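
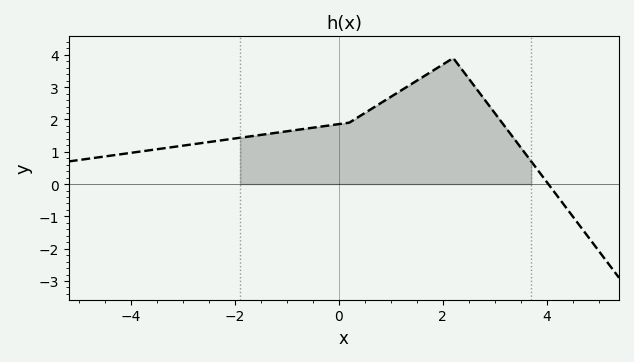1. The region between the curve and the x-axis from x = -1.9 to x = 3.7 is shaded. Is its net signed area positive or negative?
positive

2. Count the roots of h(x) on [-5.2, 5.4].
1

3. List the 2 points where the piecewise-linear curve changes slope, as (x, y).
(0.2, 1.9); (2.2, 3.9)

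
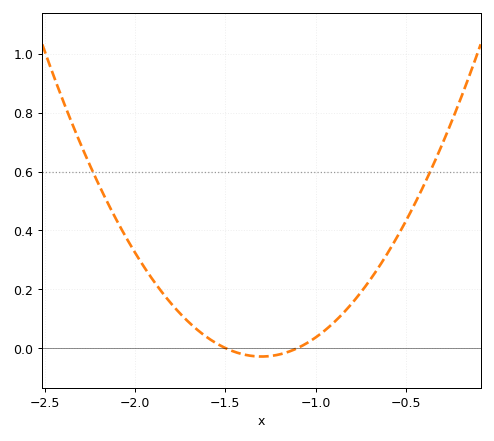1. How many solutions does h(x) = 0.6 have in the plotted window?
2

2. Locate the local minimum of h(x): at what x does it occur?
-1.3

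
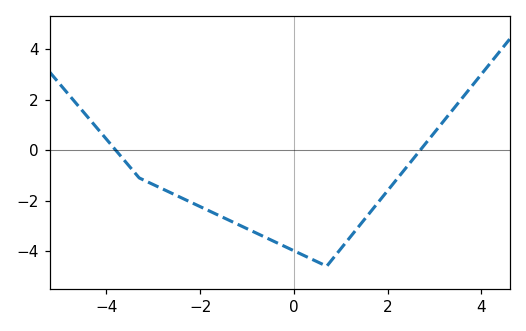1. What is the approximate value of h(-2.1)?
-2.2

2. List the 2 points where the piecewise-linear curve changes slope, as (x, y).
(-3.3, -1.1); (0.7, -4.6)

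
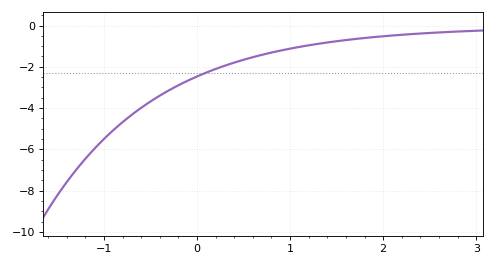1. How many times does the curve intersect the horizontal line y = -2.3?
1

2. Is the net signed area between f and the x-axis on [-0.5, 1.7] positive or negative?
negative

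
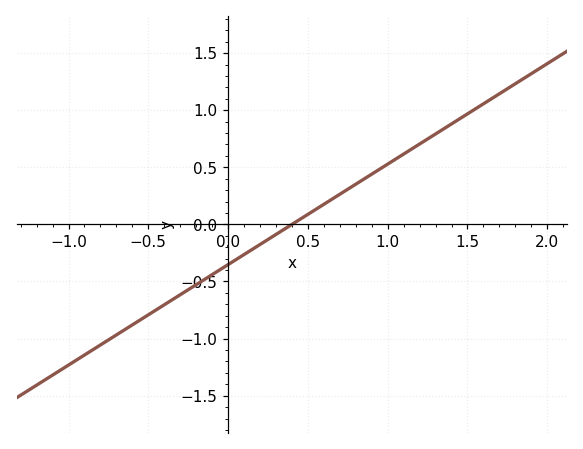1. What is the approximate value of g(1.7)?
1.15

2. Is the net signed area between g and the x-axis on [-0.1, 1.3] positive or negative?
positive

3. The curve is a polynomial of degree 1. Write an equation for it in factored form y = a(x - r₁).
y = 0.88(x - 0.4)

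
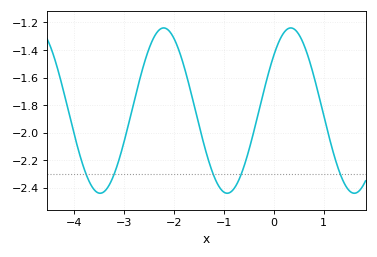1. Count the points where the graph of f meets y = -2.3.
5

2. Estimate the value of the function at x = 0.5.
-1.29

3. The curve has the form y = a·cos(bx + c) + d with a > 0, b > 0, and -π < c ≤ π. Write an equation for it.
y = 0.6cos(2.47x - 0.84) - 1.84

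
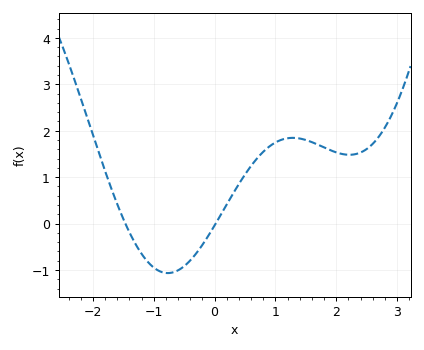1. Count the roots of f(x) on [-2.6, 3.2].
2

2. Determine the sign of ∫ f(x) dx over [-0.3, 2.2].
positive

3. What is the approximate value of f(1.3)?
1.85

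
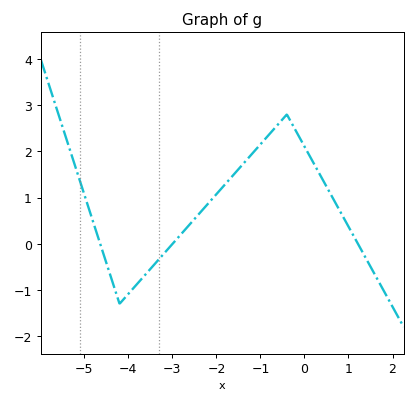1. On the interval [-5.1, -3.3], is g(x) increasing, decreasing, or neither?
neither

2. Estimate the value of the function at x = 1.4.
-0.3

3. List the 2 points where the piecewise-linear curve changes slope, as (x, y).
(-4.2, -1.3); (-0.4, 2.8)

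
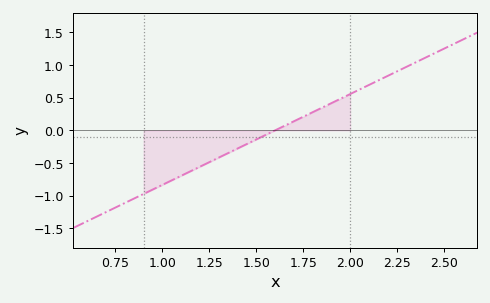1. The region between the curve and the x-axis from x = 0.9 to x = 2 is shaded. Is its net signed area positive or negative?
negative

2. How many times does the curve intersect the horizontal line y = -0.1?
1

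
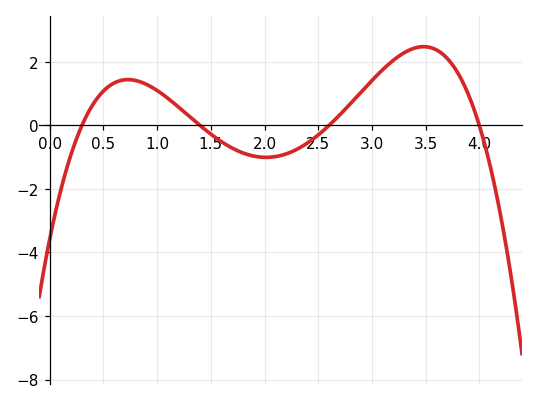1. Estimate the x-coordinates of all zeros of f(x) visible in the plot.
0.3, 1.4, 2.6, 4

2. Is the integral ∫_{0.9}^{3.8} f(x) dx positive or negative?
positive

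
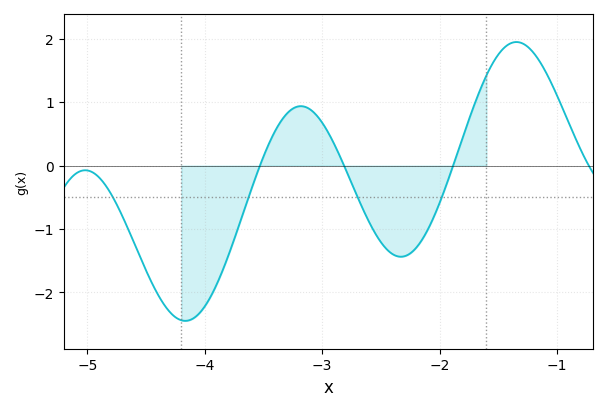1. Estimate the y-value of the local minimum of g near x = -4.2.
-2.45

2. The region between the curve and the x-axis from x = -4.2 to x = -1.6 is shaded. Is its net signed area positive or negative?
negative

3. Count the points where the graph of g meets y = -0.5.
4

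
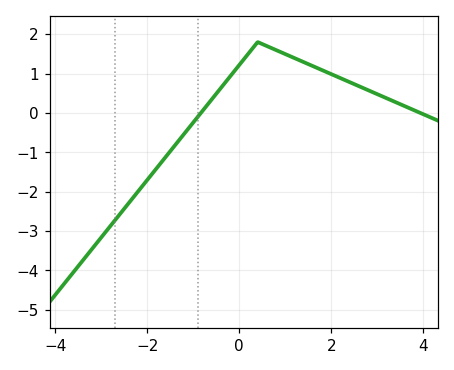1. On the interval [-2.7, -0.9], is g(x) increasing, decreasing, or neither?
increasing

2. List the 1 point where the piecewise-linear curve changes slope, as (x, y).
(0.4, 1.8)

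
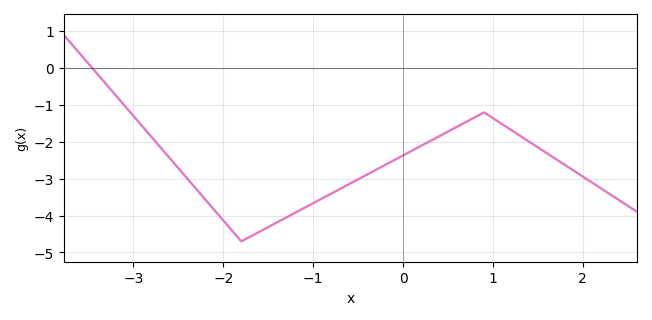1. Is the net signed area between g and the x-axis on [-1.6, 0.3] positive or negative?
negative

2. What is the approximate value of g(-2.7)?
-2.1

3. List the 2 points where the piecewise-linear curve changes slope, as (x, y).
(-1.8, -4.7); (0.9, -1.2)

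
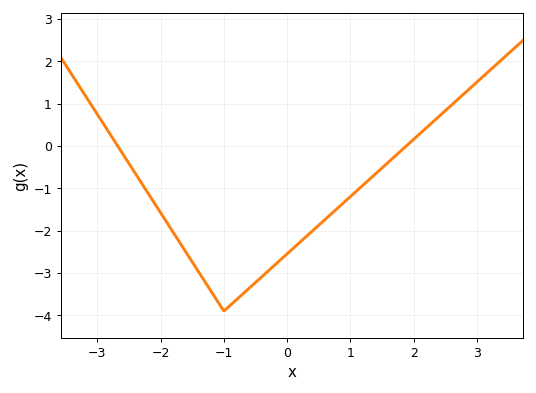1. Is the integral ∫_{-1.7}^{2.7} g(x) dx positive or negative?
negative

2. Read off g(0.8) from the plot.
-1.46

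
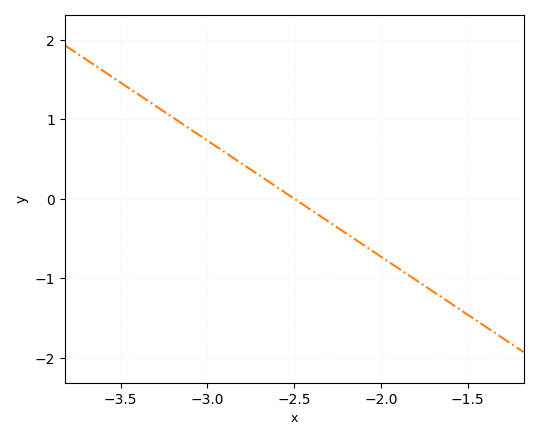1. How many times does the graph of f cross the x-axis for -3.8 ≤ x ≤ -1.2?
1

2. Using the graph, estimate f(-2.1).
-0.6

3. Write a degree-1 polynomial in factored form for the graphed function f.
y = -1.46(x + 2.5)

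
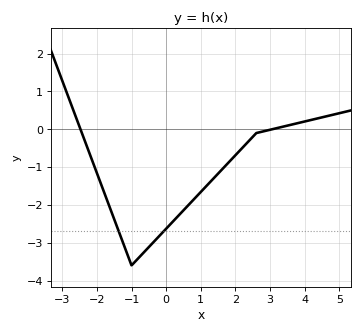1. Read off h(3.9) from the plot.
0.184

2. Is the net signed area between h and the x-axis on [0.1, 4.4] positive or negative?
negative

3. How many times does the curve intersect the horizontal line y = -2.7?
2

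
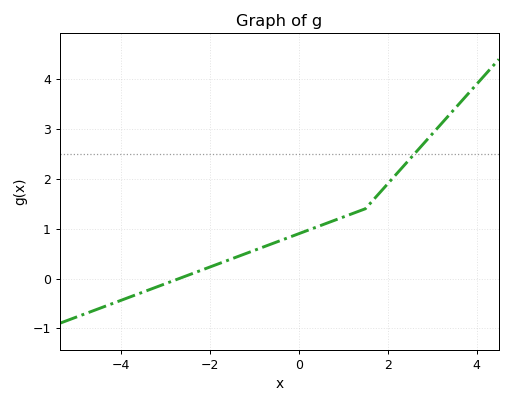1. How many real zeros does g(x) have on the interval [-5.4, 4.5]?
1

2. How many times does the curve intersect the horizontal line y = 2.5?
1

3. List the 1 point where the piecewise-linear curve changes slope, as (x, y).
(1.5, 1.4)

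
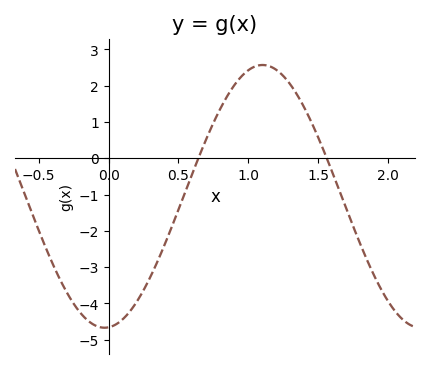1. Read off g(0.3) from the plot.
-3.3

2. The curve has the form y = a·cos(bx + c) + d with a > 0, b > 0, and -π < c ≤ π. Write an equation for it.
y = 3.62cos(2.8x - 3.1) - 1.05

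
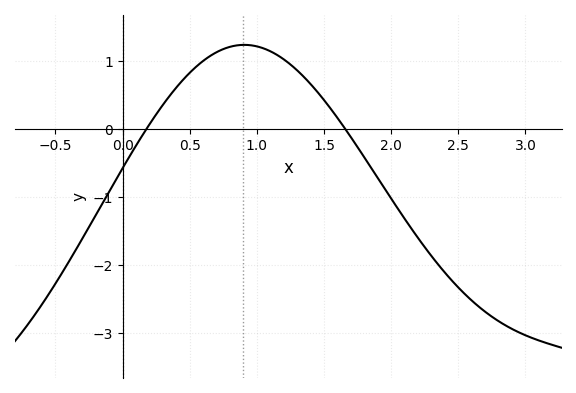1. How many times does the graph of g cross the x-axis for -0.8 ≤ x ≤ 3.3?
2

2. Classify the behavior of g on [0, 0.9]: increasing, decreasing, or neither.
increasing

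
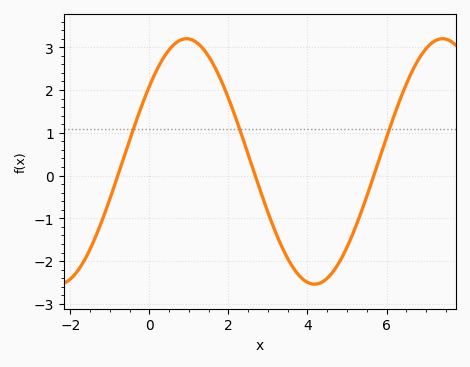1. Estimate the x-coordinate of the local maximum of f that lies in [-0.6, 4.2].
0.94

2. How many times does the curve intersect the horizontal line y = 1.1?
3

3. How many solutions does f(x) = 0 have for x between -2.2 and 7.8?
3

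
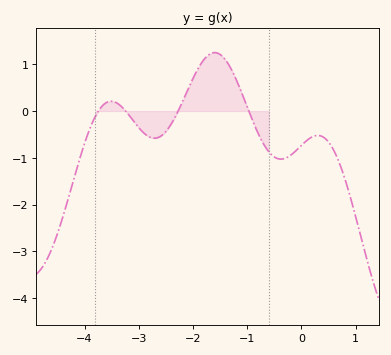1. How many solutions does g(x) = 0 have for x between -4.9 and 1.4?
4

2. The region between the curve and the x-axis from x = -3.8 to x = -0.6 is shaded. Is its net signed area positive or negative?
positive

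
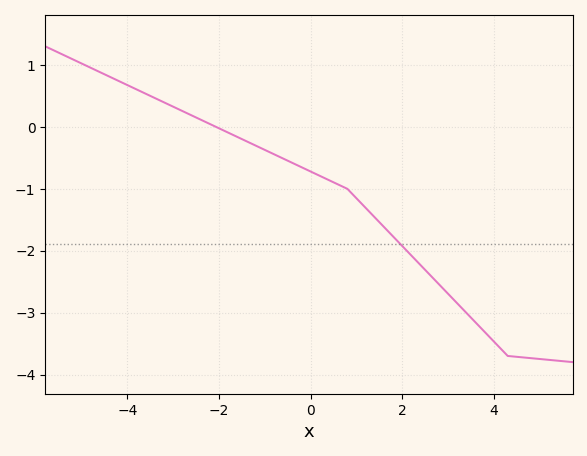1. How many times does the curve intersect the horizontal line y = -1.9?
1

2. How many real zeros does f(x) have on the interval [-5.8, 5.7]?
1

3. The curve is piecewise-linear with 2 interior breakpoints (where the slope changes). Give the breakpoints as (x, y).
(0.8, -1); (4.3, -3.7)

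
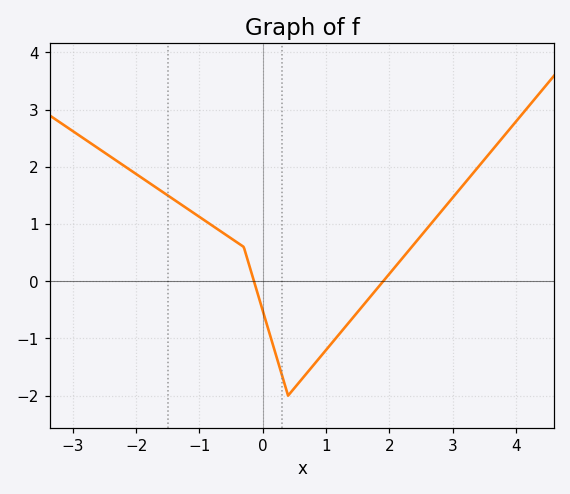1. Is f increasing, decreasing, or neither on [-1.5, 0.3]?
decreasing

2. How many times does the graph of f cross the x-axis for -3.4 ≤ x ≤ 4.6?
2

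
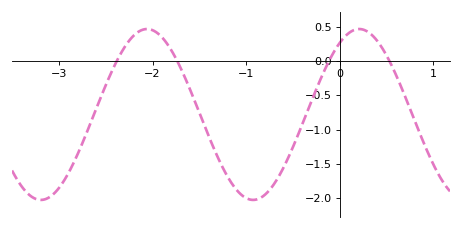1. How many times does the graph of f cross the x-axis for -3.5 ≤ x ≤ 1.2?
4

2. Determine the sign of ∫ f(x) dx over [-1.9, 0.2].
negative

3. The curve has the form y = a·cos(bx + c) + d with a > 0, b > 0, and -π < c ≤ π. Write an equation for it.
y = 1.25cos(2.8x - 0.58) - 0.78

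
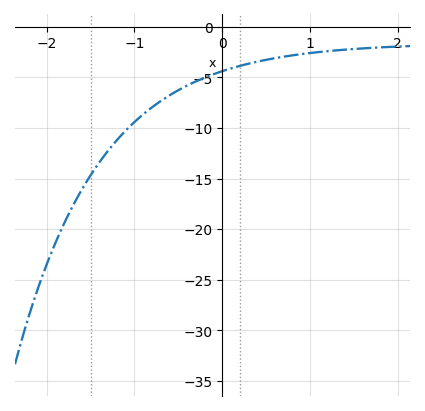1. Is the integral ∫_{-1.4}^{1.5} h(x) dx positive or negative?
negative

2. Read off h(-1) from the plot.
-9.5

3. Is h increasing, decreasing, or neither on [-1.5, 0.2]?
increasing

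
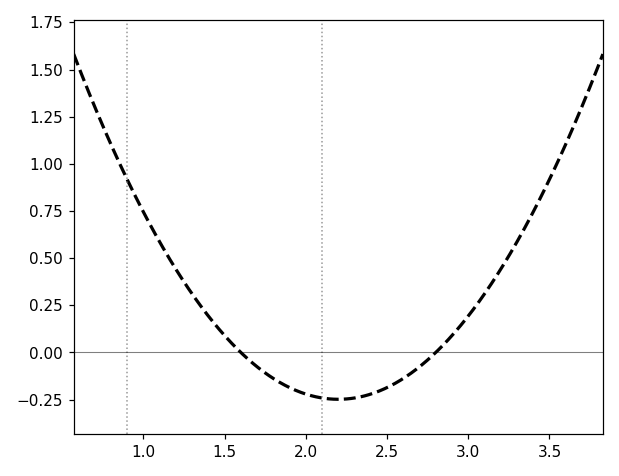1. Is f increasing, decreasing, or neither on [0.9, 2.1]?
decreasing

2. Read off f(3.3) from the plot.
0.586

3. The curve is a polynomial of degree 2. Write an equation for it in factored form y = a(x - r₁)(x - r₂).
y = 0.69(x - 1.6)(x - 2.8)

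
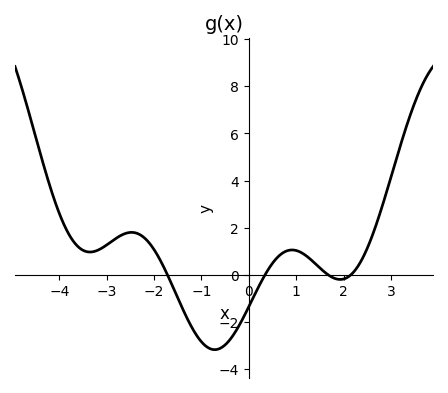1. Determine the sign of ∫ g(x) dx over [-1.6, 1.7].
negative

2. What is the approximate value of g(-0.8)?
-3.14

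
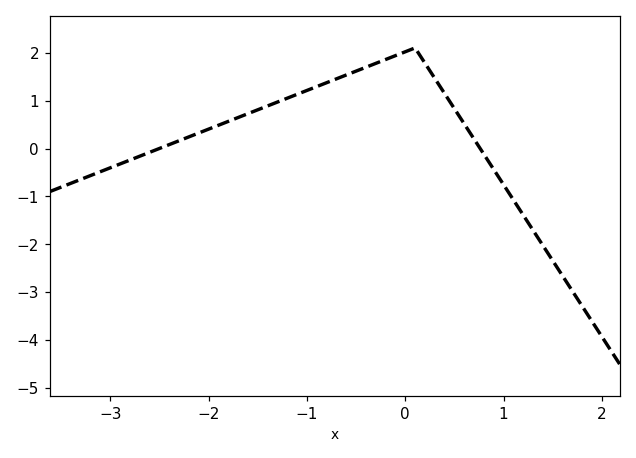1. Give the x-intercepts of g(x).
-2.5, 0.762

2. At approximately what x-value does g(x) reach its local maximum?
0.099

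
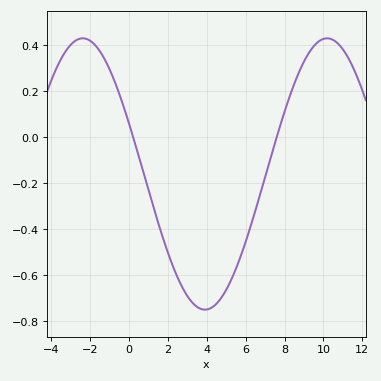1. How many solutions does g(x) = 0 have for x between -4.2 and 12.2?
2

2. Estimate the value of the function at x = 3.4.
-0.732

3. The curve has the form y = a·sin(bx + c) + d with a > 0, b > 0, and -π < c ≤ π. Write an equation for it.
y = 0.59sin(0.5x + 2.76) - 0.16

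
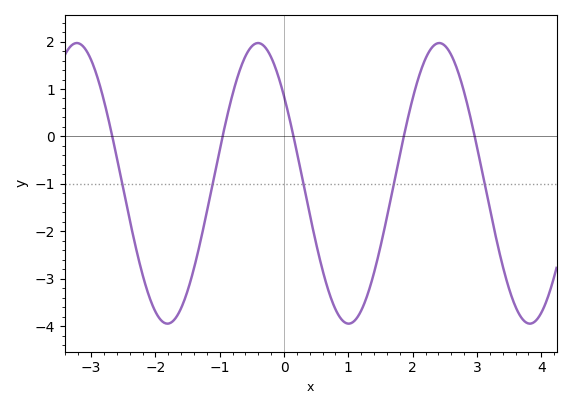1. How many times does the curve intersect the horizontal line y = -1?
5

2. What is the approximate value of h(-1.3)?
-2.2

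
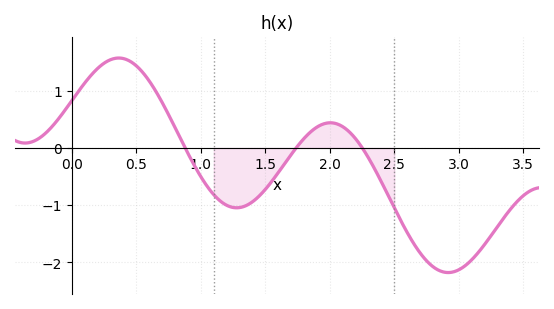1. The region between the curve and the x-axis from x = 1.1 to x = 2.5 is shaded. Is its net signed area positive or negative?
negative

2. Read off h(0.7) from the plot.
0.8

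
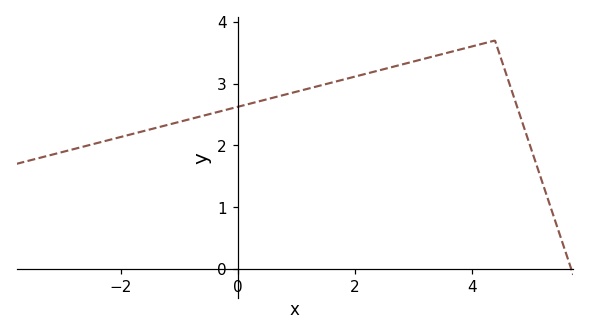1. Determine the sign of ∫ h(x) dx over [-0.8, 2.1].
positive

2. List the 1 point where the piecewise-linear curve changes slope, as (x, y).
(4.4, 3.7)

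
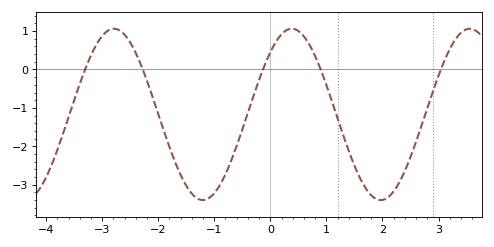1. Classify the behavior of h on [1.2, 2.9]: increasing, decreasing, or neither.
neither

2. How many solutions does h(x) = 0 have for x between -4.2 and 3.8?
5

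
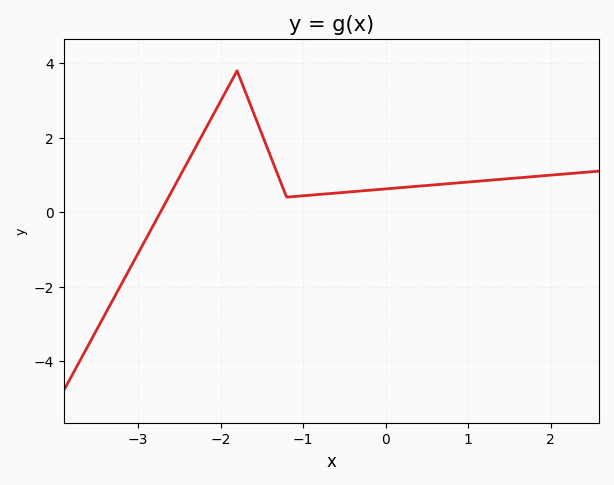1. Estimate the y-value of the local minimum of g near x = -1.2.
0.4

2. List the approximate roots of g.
-2.73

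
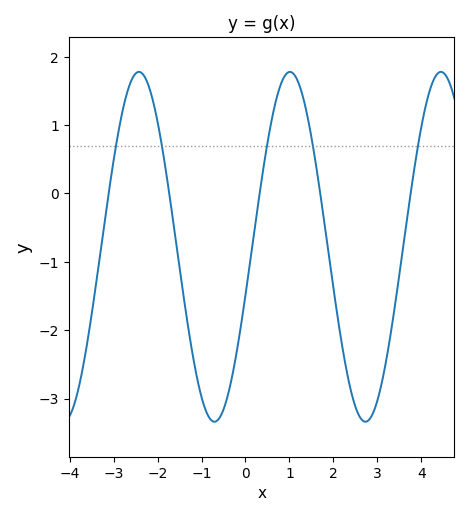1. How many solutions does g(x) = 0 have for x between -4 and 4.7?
5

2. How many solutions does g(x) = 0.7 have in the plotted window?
5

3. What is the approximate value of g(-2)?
1.05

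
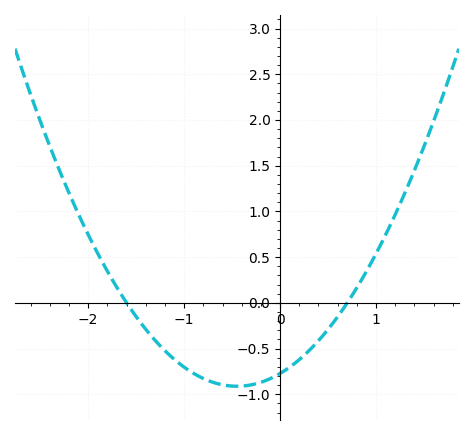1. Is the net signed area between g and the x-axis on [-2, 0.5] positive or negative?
negative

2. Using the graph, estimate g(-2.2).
1.2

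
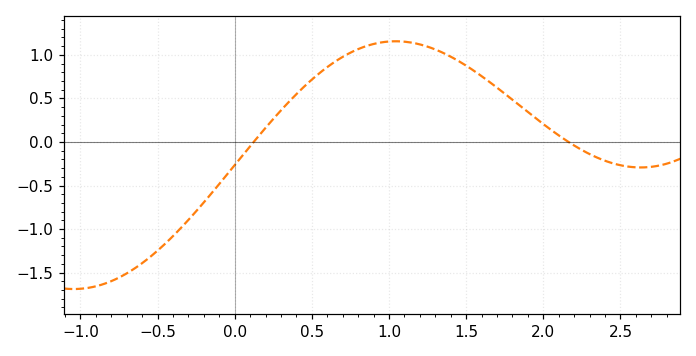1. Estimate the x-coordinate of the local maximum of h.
1.04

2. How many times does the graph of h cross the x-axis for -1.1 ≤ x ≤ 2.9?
2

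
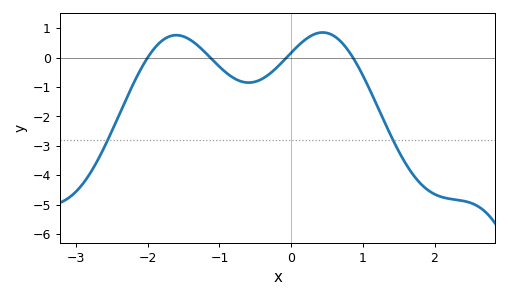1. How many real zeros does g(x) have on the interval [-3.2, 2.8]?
4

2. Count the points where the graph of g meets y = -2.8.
2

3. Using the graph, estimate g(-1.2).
0.176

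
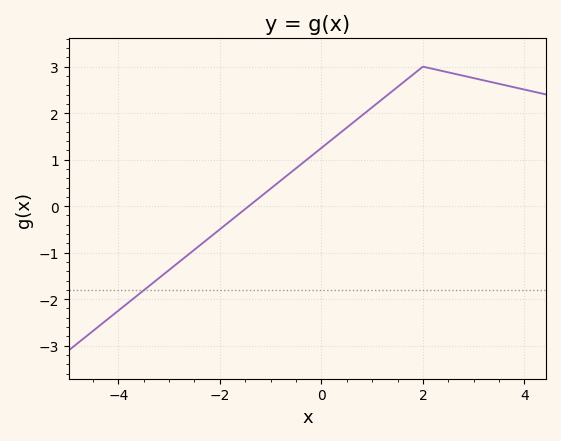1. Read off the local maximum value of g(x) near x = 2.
3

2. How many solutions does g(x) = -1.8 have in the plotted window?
1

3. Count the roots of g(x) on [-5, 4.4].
1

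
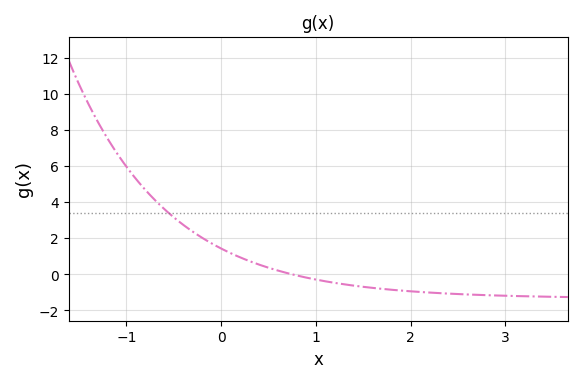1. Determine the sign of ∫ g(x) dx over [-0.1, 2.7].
negative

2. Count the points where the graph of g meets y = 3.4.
1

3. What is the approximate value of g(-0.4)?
2.74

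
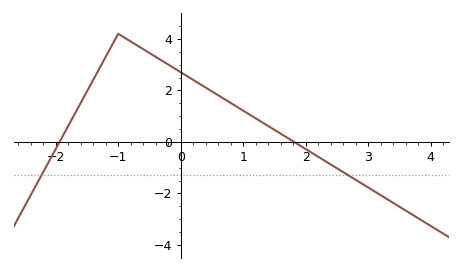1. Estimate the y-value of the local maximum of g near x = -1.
4.2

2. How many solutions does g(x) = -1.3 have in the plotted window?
2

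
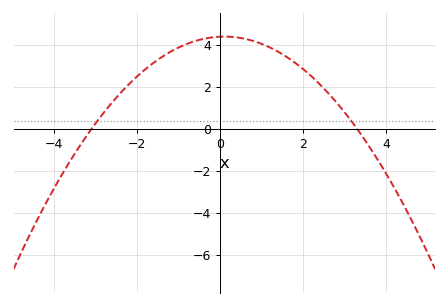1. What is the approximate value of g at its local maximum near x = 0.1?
4.4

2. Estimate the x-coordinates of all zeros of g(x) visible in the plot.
-3.2, 3.2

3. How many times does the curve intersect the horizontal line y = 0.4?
2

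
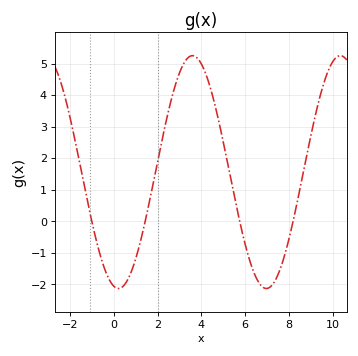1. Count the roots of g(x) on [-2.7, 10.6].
4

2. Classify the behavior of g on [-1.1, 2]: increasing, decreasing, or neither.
neither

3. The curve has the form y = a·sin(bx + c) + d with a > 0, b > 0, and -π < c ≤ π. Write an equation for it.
y = 3.69sin(0.93x - 1.77) + 1.56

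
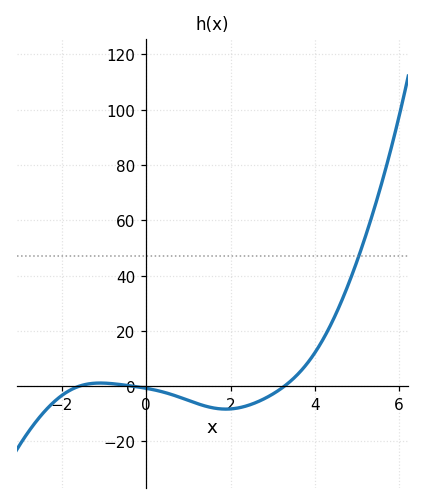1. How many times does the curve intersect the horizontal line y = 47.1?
1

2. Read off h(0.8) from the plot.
-4.04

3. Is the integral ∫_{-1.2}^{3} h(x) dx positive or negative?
negative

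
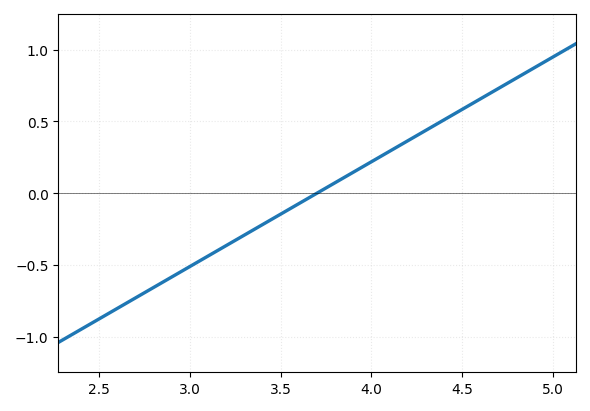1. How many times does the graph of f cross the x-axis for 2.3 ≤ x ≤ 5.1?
1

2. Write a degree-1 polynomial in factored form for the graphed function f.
y = 0.73(x - 3.7)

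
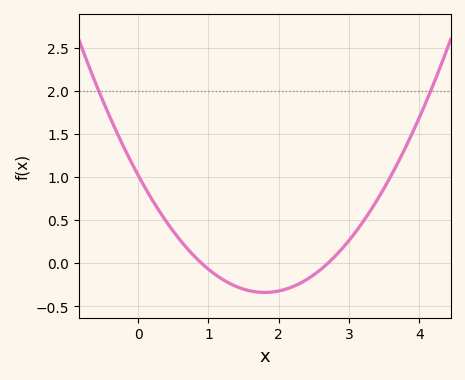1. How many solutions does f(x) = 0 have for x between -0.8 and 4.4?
2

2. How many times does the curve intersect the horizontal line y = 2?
2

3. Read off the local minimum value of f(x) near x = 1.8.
-0.35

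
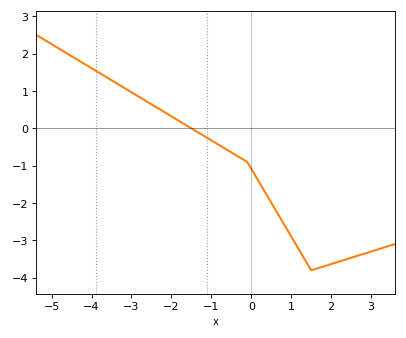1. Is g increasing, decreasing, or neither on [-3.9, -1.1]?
decreasing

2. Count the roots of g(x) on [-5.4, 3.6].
1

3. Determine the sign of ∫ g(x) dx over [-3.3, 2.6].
negative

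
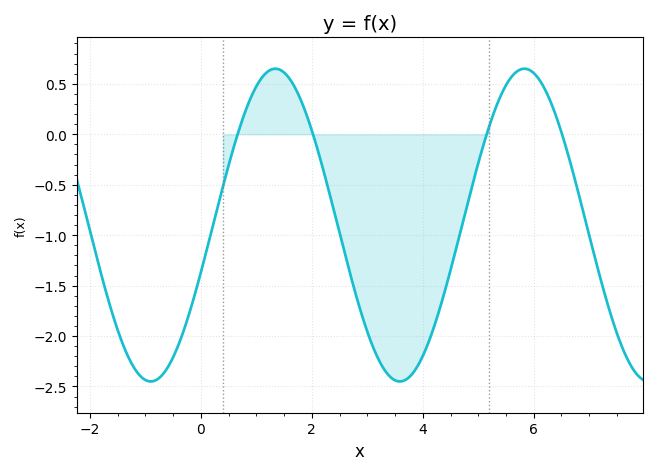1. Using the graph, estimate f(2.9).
-1.79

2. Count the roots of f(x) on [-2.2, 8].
4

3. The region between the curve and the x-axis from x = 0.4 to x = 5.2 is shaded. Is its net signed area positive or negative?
negative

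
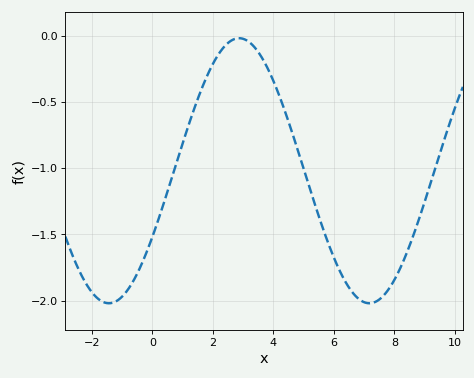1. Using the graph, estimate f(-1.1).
-2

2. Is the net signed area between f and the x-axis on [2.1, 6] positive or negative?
negative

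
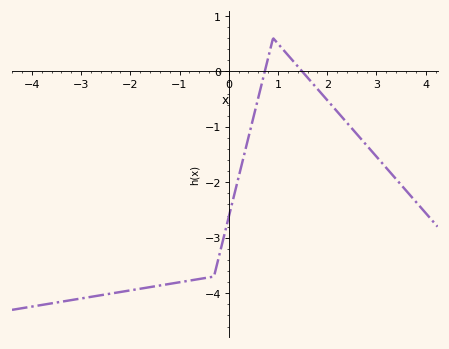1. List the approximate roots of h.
0.733, 1.49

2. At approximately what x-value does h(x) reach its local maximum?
0.9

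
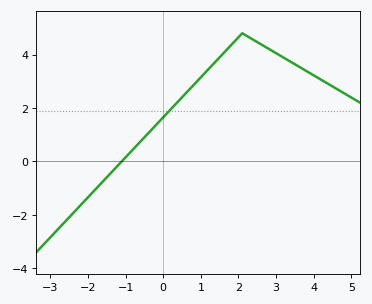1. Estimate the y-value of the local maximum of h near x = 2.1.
4.8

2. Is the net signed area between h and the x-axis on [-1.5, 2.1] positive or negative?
positive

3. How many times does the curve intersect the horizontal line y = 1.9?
1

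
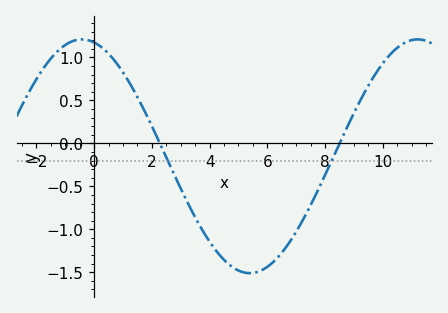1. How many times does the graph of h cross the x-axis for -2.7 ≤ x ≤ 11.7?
2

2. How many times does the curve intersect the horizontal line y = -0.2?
2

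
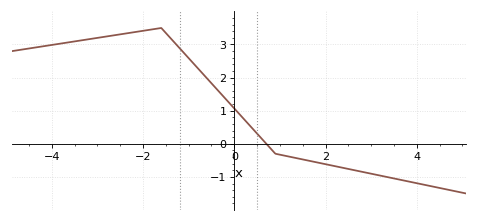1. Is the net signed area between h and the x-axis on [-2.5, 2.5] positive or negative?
positive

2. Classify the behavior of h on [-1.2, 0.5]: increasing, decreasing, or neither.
decreasing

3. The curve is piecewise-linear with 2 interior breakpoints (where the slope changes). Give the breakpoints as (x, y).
(-1.6, 3.5); (0.9, -0.3)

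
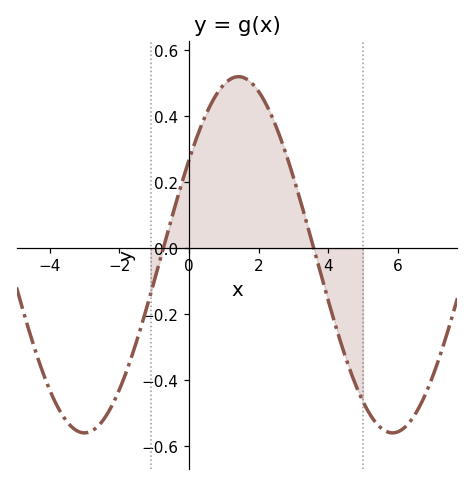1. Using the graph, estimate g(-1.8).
-0.38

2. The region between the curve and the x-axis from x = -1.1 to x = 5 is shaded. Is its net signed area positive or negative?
positive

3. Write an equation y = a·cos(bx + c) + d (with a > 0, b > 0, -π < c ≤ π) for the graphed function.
y = 0.54cos(0.71x - 1) - 0.02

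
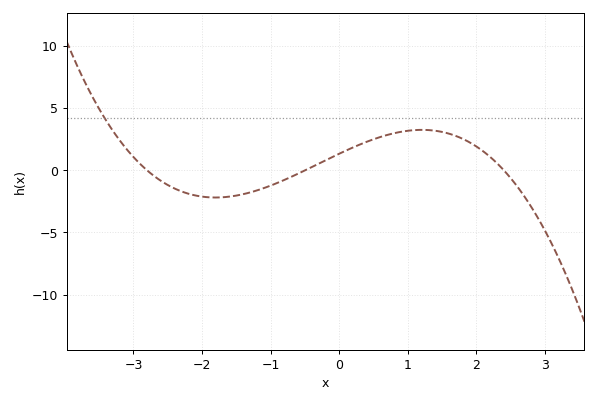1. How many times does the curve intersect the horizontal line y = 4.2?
1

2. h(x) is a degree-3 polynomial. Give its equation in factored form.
y = -0.4(x + 2.8)(x + 0.5)(x - 2.4)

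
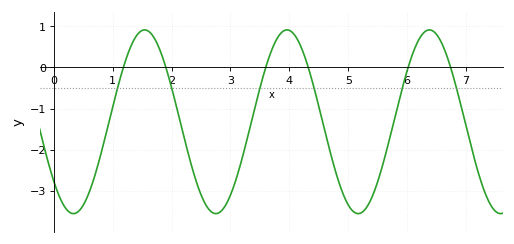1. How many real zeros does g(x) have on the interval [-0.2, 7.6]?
6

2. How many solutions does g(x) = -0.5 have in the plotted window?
6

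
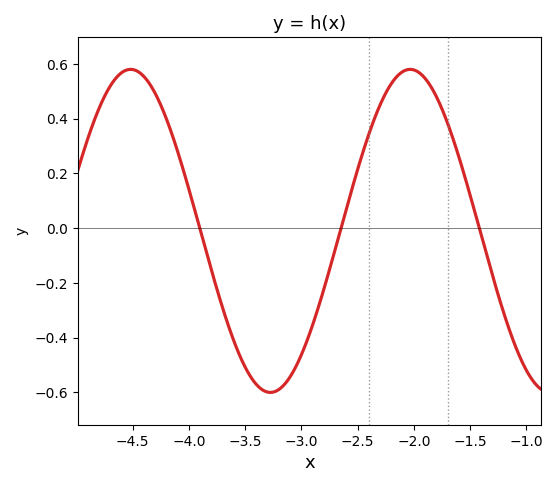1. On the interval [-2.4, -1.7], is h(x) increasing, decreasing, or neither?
neither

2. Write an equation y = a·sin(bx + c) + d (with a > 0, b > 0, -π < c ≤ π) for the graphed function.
y = 0.59sin(2.53x + 0.432) - 0.01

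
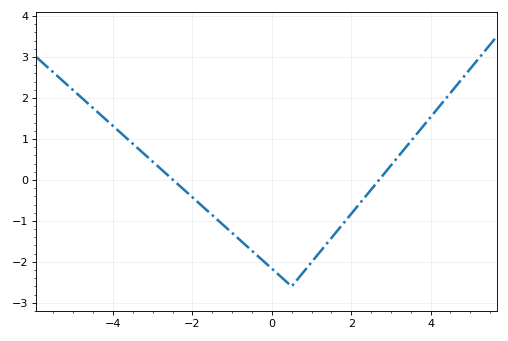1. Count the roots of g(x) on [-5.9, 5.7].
2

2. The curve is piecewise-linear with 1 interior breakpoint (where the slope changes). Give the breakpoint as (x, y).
(0.5, -2.6)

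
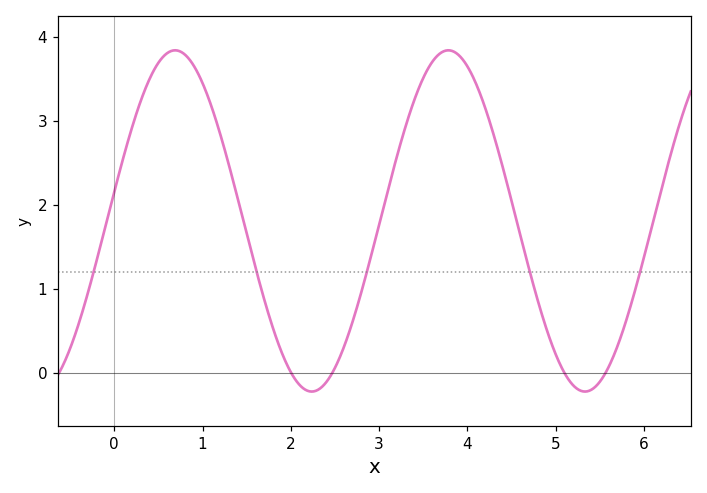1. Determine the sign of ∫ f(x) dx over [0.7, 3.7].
positive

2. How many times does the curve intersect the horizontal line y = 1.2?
5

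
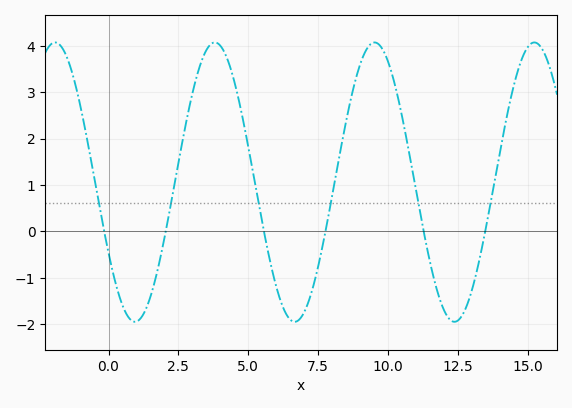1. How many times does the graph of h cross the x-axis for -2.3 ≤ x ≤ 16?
6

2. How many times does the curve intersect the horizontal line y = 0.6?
6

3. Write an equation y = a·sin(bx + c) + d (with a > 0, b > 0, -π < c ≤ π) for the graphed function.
y = 3.01sin(1.1x - 2.6) + 1.06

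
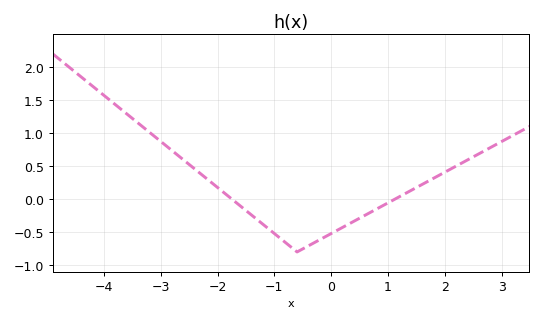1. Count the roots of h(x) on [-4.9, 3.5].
2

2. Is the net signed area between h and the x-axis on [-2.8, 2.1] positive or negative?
negative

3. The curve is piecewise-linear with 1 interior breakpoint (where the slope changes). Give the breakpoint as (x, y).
(-0.6, -0.8)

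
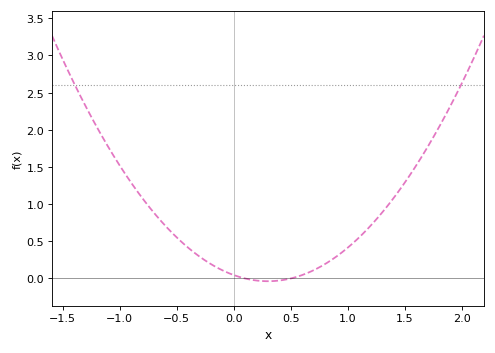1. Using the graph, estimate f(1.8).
2.03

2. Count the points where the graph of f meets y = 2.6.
2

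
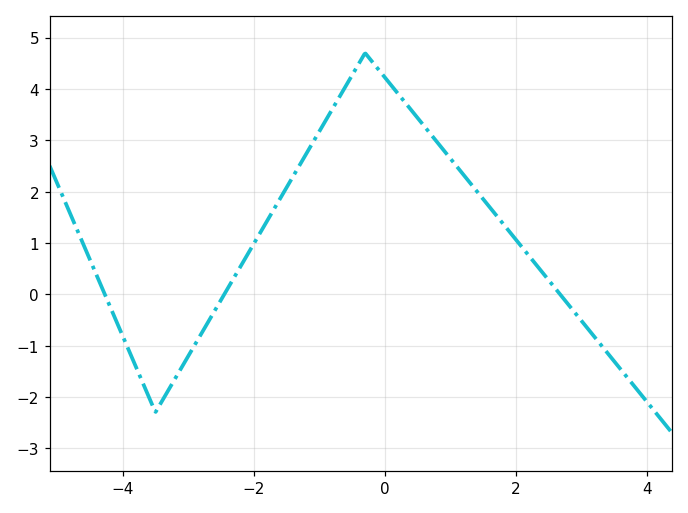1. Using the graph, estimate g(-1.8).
1.4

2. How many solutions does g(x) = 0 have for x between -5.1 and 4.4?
3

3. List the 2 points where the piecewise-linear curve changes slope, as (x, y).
(-3.5, -2.3); (-0.3, 4.7)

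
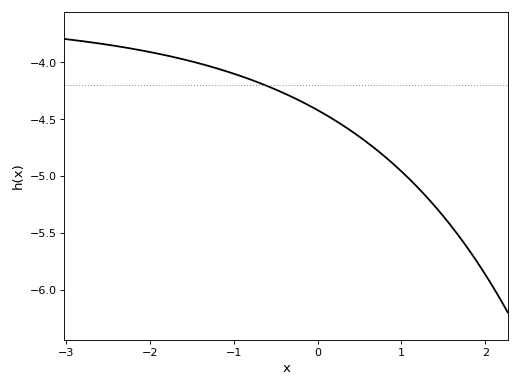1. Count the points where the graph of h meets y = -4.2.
1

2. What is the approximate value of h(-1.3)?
-4.03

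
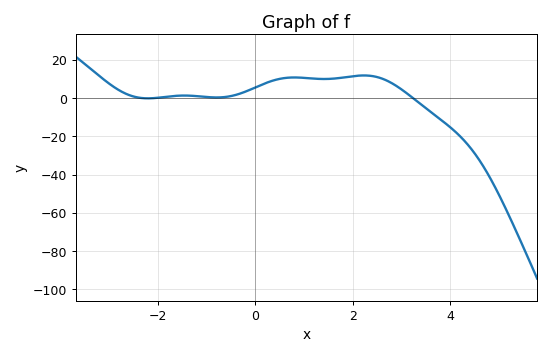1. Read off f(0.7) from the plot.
10.7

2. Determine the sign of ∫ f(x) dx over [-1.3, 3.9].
positive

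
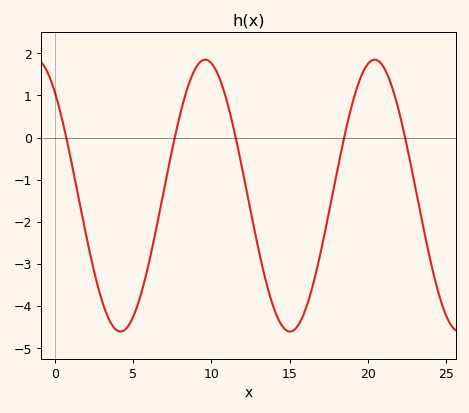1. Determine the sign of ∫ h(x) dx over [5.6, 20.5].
negative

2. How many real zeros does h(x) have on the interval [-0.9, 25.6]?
5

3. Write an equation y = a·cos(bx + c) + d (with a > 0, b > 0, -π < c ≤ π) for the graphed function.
y = 3.23cos(0.58x + 0.71) - 1.38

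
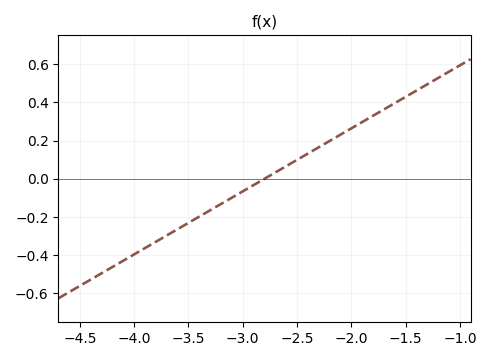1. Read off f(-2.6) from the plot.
0.06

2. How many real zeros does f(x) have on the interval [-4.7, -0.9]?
1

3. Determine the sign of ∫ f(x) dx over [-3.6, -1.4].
positive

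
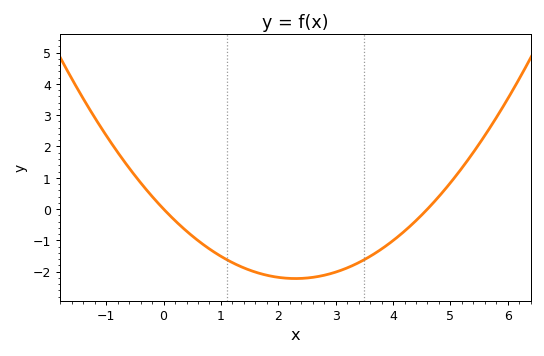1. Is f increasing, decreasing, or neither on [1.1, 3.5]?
neither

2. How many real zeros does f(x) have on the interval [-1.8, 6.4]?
2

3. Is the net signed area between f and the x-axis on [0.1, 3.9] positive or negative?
negative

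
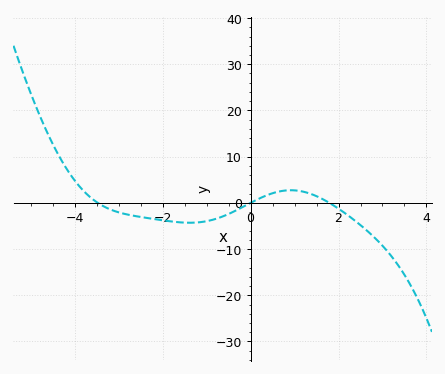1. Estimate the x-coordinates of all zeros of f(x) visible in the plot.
-3.4, 0, 1.8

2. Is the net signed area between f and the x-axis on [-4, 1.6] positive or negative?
negative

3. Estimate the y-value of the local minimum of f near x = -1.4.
-4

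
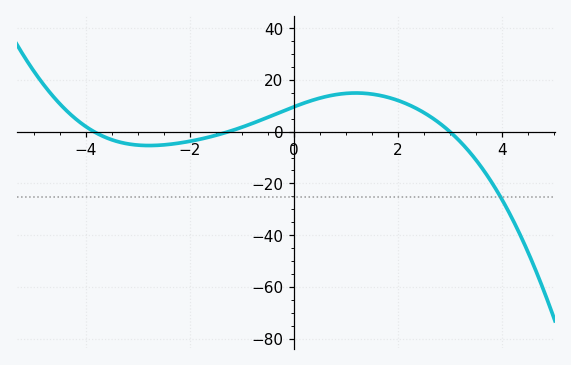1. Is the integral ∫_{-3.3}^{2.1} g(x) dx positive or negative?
positive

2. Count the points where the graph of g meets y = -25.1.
1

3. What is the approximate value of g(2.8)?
4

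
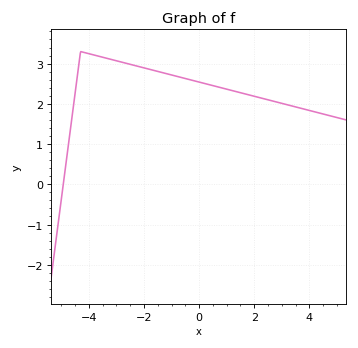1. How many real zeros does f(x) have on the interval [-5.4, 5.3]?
1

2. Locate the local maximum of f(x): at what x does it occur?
-4.3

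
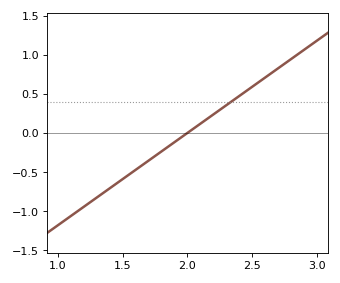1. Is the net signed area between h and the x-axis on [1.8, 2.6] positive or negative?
positive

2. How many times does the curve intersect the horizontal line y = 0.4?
1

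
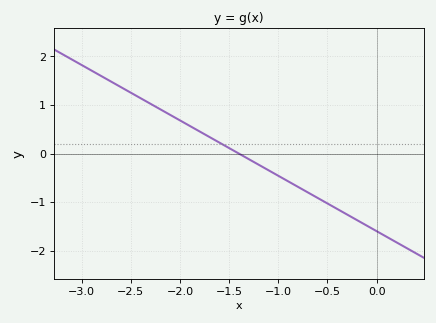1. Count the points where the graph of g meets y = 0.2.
1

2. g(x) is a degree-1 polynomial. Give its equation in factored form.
y = -1.14(x + 1.4)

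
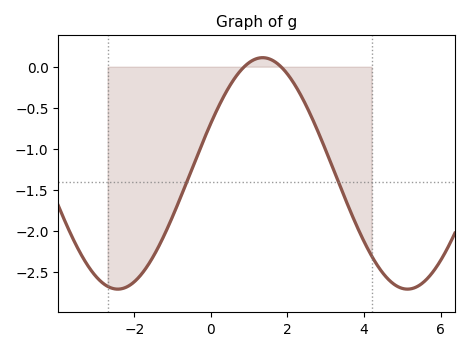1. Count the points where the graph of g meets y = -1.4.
2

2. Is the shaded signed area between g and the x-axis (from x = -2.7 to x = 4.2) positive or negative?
negative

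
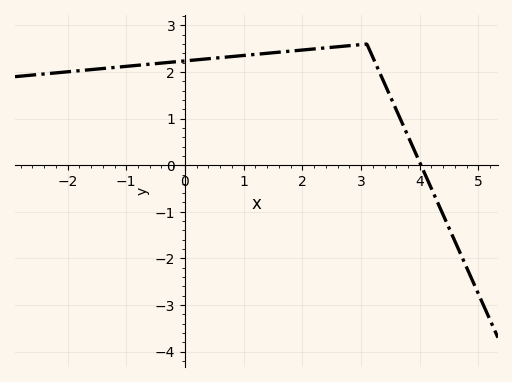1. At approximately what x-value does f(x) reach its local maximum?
3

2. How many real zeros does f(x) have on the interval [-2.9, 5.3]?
1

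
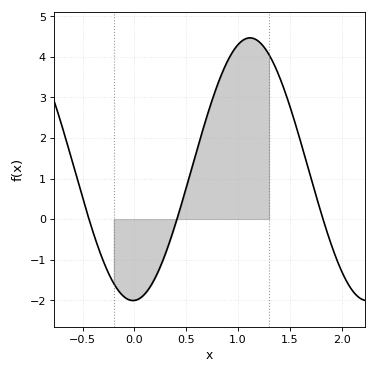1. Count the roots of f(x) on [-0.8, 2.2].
3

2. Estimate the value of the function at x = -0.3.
-1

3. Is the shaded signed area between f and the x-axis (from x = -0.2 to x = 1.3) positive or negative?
positive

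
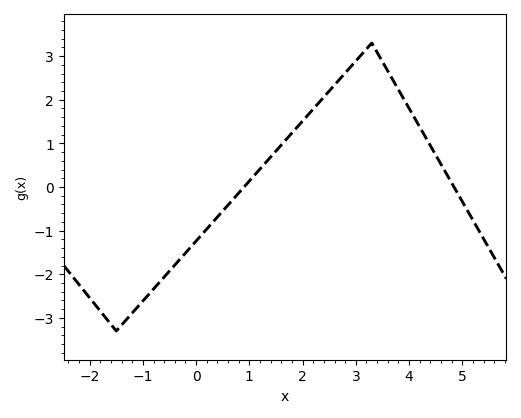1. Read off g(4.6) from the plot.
0.5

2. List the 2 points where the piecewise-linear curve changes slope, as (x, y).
(-1.5, -3.3); (3.3, 3.3)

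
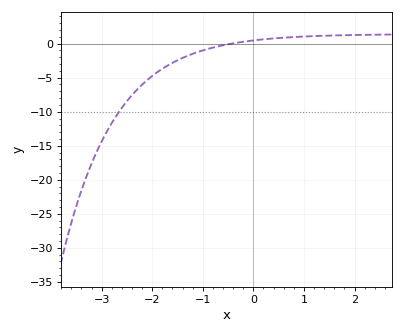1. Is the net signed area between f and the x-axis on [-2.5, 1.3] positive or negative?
negative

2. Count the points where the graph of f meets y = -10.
1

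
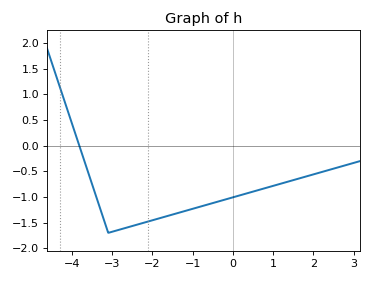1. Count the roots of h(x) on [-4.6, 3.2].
1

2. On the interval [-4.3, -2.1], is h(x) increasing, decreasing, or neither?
neither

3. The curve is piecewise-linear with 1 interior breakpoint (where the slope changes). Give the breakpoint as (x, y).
(-3.1, -1.7)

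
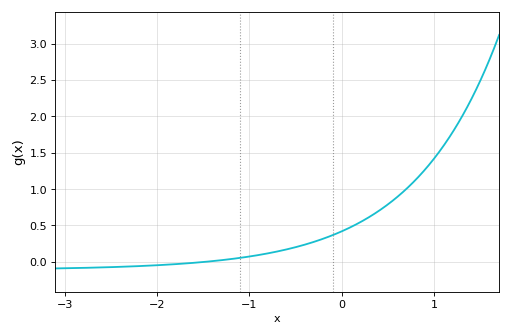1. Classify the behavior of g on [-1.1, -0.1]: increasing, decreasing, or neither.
increasing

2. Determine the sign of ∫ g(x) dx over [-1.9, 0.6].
positive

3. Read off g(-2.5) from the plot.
-0.05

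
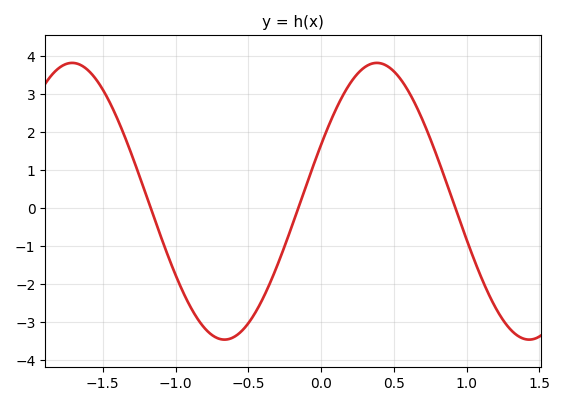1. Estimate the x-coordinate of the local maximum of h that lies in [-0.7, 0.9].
0.384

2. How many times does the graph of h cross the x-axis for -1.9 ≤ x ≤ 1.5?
3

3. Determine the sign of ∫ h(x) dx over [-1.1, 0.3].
negative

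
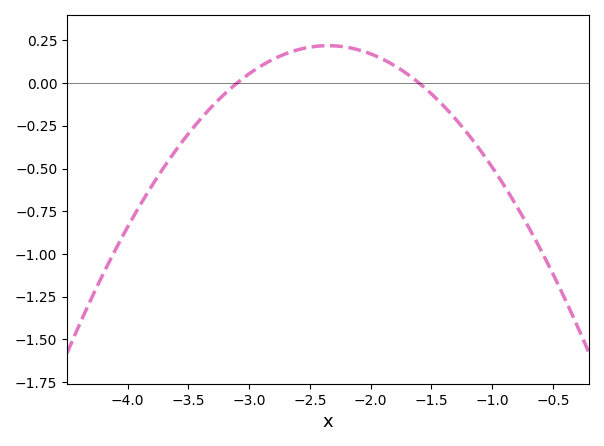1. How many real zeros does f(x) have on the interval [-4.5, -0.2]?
2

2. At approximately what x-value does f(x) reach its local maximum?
-2.35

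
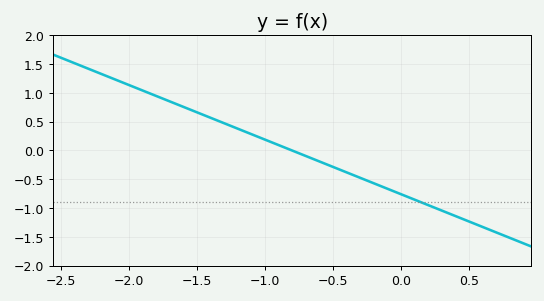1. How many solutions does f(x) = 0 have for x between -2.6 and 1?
1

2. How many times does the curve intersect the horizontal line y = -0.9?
1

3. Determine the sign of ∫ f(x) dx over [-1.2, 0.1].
negative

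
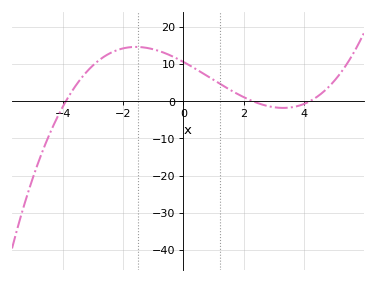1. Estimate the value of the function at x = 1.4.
3.74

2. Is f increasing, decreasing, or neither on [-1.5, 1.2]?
decreasing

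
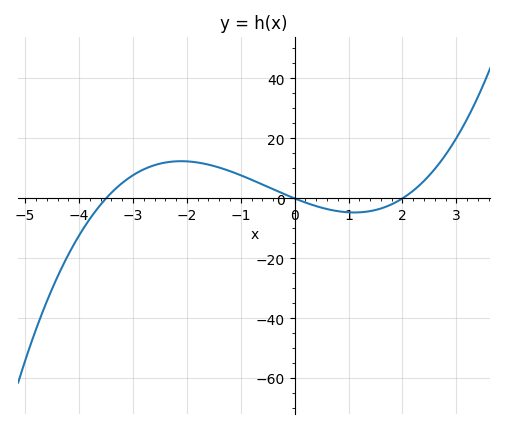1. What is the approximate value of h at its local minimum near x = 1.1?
-4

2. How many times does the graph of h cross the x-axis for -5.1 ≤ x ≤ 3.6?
3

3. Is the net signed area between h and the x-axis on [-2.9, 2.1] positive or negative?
positive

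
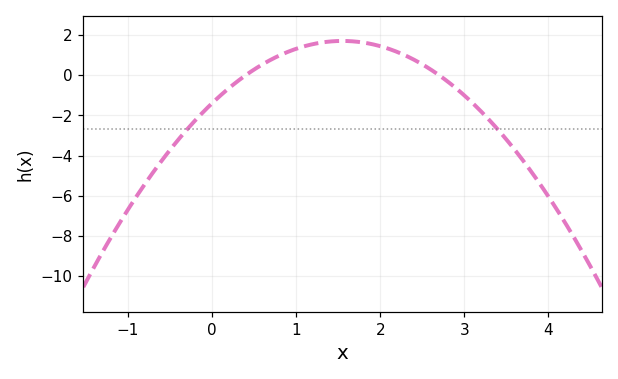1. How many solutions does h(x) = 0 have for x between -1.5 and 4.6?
2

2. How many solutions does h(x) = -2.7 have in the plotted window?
2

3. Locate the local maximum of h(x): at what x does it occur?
1.6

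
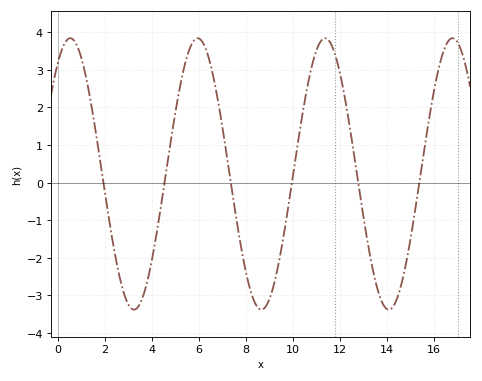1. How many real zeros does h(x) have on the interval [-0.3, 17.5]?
6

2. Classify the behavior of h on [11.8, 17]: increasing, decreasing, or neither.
neither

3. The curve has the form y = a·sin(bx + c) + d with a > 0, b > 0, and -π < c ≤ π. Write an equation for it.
y = 3.61sin(1.16x + 0.962) + 0.23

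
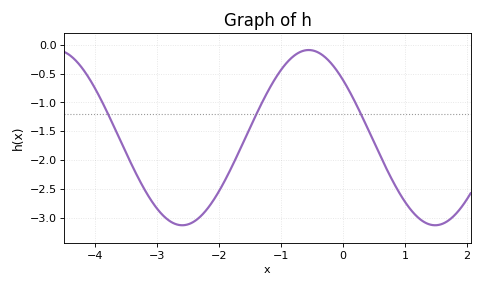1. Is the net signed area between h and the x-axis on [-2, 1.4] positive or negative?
negative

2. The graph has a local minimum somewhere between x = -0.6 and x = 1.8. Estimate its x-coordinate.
1.5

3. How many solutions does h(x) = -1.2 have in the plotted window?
3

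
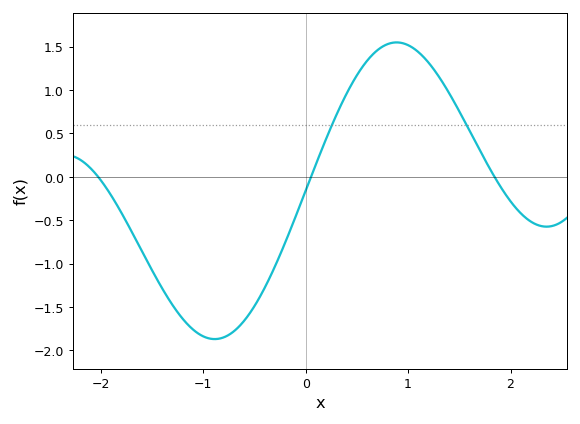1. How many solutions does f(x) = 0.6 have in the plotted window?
2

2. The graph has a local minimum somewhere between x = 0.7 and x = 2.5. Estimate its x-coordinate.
2.35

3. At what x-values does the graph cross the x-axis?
-2.02, 0.052, 1.84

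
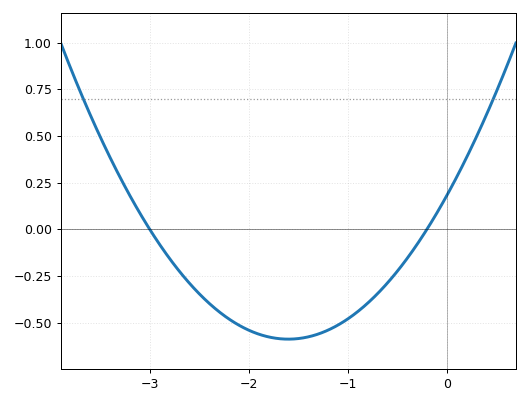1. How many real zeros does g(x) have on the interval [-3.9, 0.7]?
2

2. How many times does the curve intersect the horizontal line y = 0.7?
2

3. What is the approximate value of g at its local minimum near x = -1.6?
-0.588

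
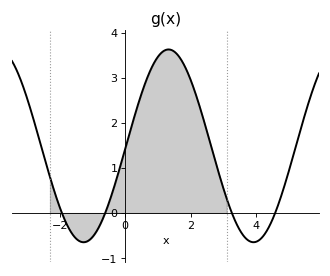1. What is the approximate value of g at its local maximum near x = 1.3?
3.63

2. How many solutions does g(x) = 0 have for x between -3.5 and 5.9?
4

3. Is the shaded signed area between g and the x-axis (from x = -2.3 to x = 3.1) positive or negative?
positive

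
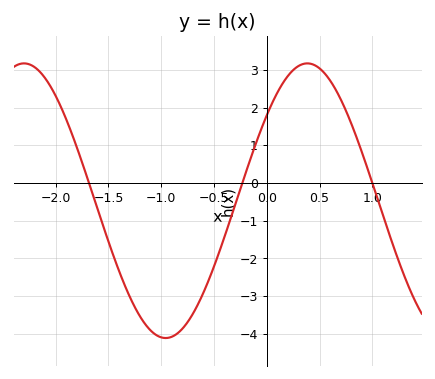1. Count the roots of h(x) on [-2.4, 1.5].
3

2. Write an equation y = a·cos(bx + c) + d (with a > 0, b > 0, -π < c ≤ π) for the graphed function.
y = 3.64cos(2.3x - 0.9) - 0.47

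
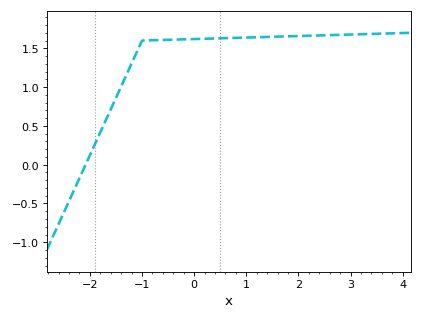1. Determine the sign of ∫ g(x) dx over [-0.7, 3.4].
positive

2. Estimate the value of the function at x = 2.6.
1.67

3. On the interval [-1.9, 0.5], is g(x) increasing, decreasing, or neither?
increasing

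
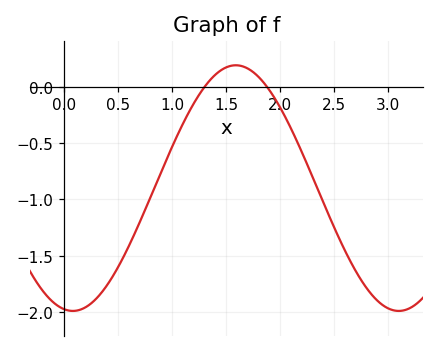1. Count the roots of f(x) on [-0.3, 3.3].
2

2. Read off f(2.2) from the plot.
-0.572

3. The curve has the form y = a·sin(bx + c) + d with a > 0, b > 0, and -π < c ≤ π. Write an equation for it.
y = 1.09sin(2.08x - 1.74) - 0.9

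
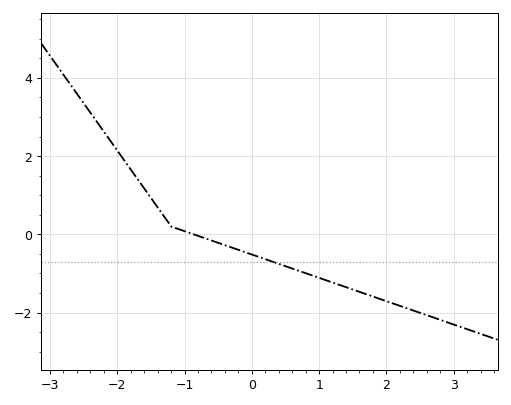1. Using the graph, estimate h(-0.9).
0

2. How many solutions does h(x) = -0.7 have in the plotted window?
1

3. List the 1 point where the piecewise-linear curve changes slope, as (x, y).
(-1.2, 0.2)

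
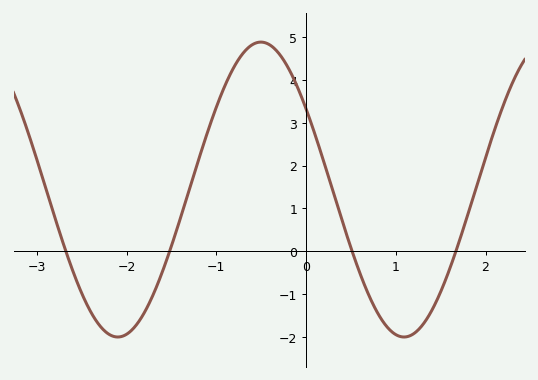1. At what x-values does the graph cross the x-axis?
-2.68, -1.52, 0.514, 1.67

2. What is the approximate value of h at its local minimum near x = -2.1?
-2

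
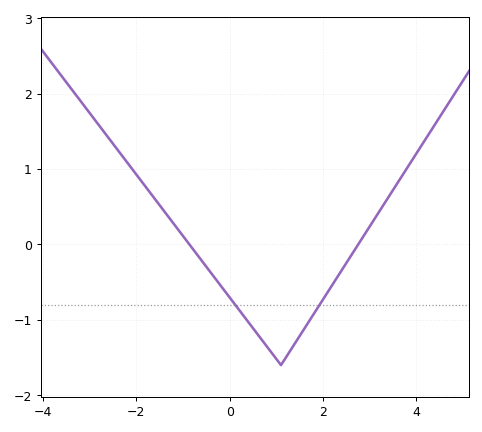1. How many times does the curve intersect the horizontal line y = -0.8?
2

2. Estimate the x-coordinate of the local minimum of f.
1.2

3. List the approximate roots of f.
-0.8, 2.8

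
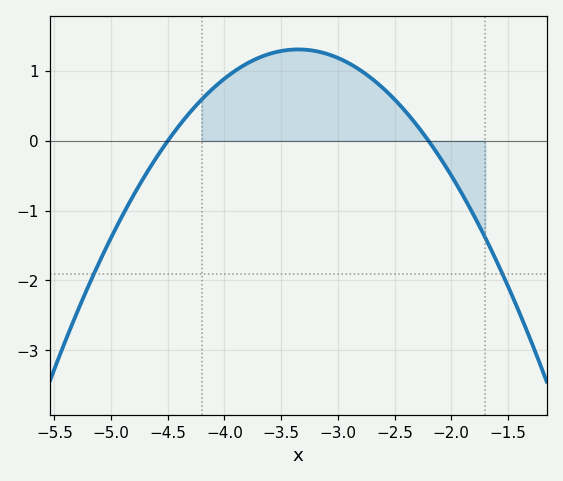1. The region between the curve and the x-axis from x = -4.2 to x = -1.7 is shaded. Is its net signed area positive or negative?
positive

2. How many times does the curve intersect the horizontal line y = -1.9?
2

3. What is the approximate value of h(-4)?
0.9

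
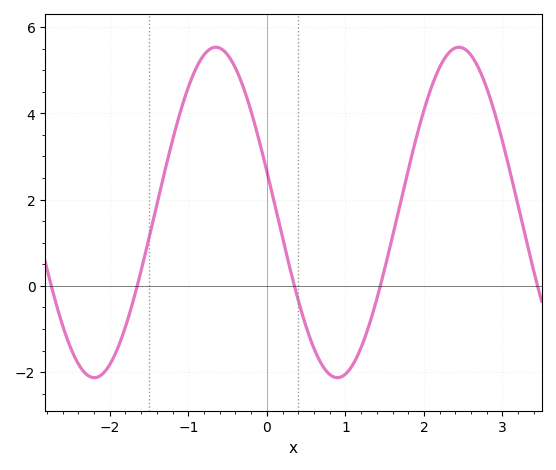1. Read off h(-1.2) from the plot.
3.38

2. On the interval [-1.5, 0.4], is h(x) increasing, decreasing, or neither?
neither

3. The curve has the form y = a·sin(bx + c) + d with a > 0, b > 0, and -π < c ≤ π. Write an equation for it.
y = 3.83sin(2.03x + 2.89) + 1.7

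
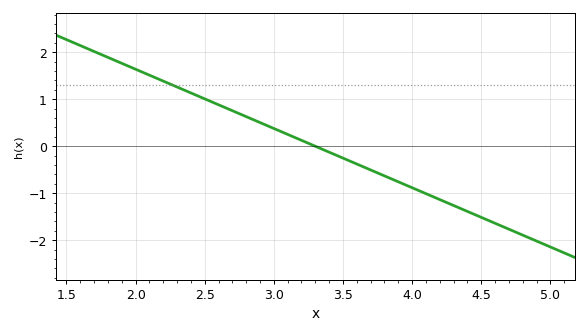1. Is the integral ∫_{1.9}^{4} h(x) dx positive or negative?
positive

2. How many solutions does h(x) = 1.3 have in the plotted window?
1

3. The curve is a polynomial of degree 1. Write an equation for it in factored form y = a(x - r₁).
y = -1.26(x - 3.3)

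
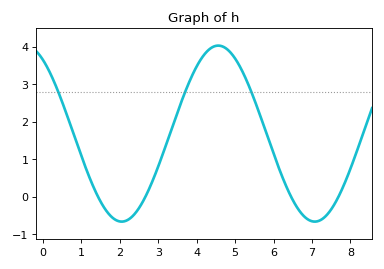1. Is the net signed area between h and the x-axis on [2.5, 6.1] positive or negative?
positive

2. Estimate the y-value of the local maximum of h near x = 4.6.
4.03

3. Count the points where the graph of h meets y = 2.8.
3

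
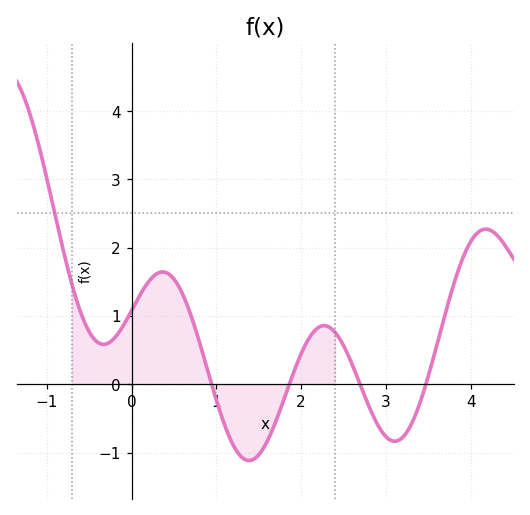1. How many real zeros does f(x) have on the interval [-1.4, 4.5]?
4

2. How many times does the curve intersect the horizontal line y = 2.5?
1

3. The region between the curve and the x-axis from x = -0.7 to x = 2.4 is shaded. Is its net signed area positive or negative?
positive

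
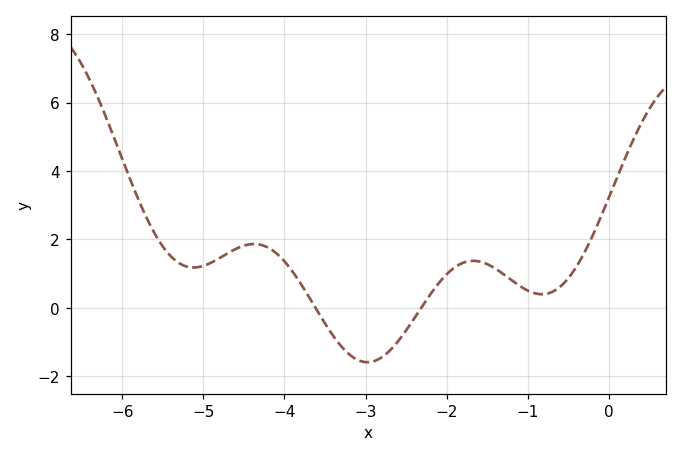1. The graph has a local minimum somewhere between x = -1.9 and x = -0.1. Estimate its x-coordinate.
-0.827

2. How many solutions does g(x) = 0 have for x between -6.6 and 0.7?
2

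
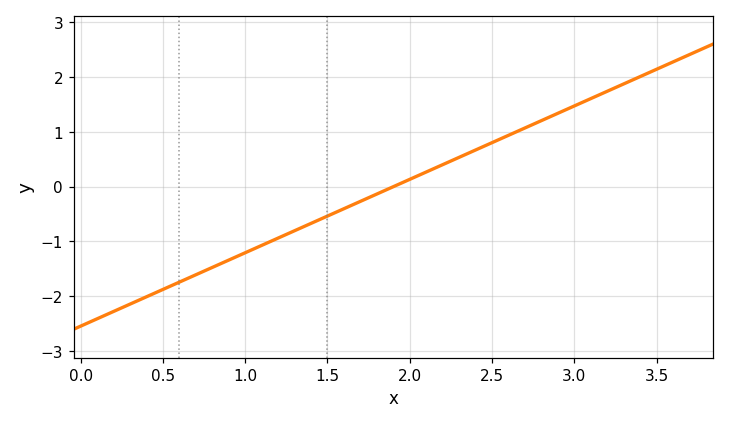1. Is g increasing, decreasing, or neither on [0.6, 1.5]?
increasing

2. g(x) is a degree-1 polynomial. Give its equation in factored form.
y = 1.34(x - 1.9)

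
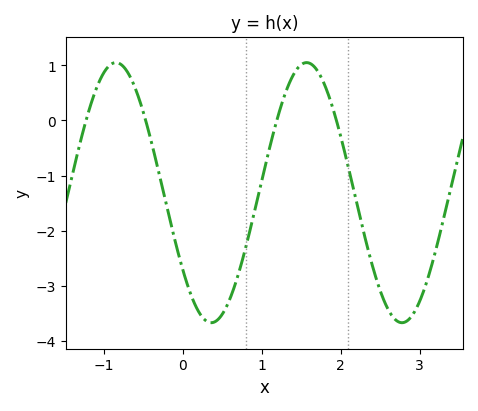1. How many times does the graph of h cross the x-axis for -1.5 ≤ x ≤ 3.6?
4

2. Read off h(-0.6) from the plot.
0.58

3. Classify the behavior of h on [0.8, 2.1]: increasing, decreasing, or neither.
neither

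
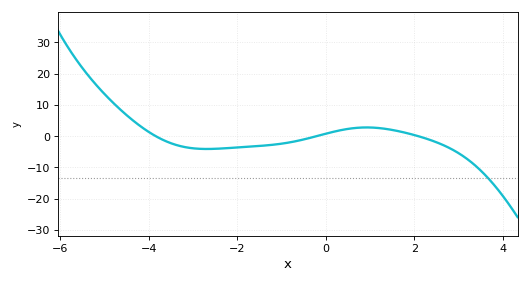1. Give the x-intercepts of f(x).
-3.84, -0.214, 2.09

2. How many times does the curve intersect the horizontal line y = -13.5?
1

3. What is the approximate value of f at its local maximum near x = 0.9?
2.8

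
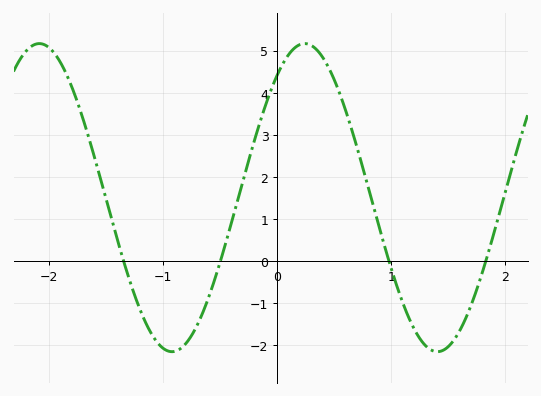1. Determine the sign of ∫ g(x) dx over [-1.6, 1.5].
positive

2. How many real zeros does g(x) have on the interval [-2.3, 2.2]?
4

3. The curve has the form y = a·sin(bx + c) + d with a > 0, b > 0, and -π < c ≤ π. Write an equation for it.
y = 3.66sin(2.7x + 0.92) + 1.51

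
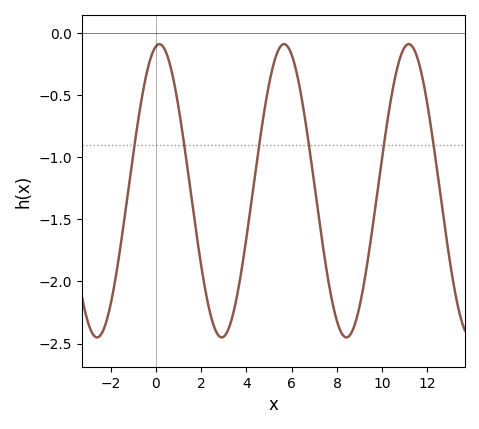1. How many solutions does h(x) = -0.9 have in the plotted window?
6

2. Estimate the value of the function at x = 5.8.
-0.1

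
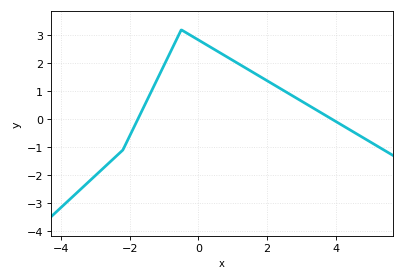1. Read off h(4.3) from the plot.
-0.3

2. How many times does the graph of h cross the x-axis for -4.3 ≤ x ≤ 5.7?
2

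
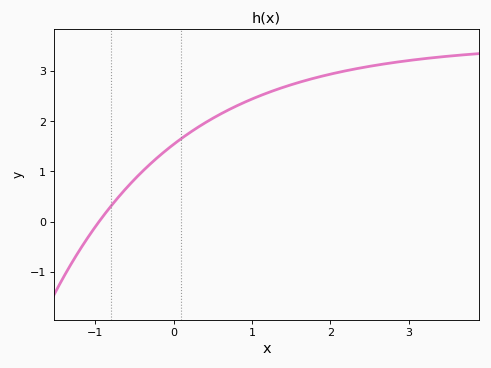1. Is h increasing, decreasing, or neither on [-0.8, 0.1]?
increasing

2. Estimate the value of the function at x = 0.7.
2.2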